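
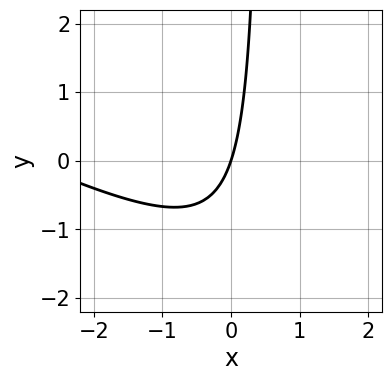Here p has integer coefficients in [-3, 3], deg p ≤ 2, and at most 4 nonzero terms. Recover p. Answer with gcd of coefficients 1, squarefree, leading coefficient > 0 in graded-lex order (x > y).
x^2 + 2*x*y + 3*x - y

1. Degree: no degree-1 curve has this shape, so deg p = 2.
2. Reading off the gridlines: one y-axis crossing is at y = 0; it meets the x-axis at x = 0 (among the integer gridlines).
3. Assembling these constraints gives the stated polynomial.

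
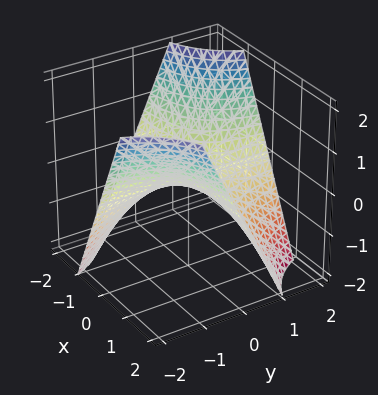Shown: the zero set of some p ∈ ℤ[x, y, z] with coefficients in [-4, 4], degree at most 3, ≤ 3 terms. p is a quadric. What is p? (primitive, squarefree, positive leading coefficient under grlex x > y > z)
x*y + z

(a) The degree is 2 — a saddle surface; a quadric.
(b) Reading off the gridlines: it meets the z-axis at z = 0 (among the integer gridlines); every point of the y-axis in the box is on the surface; every point of the x-axis in the box is on the surface.
(c) Fitting integer coefficients to these (and the overall shape) gives p.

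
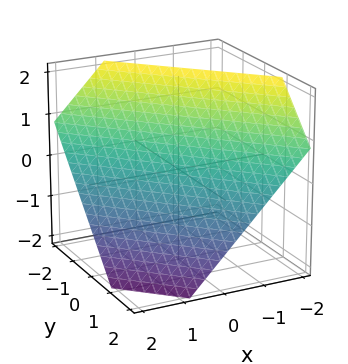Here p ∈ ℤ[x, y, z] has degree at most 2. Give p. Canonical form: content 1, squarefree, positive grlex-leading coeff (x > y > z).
3*x + 3*y + 3*z - 2

First, degree: every cross-section is a straight line — this is a plane, so deg p = 1.
Finally, solving for integer coefficients yields p as stated.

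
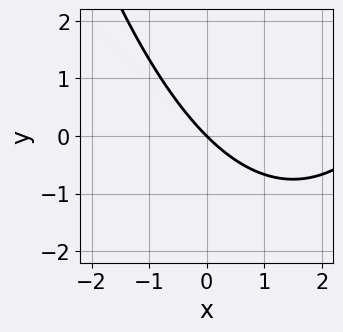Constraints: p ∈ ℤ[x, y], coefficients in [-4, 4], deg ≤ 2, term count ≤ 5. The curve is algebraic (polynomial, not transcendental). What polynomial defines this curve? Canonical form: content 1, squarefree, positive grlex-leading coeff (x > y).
x^2 - 3*x - 3*y

(a) Degree: a generic line meets the curve in up to 2 points, so deg p = 2.
(b) From the axis intercepts and sections: one y-axis crossing is at y = 0; it meets the x-axis at x = 0 (among the integer gridlines).
(c) Fitting integer coefficients to these (and the overall shape) gives p.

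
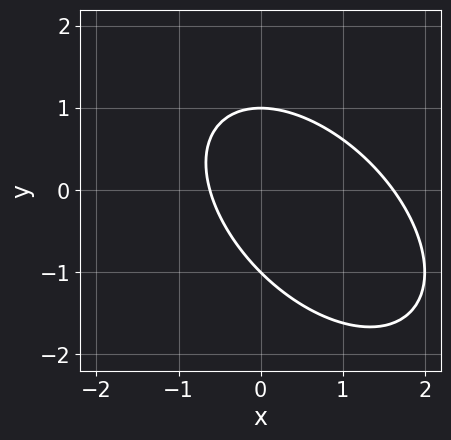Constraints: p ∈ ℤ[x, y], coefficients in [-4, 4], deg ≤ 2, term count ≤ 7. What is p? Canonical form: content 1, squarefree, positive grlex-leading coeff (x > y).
1. The degree is 2 — no degree-1 curve has this shape.
2. From the axis intercepts and sections: the y-axis gridline crossings are at y ∈ {-1, 1}.
3. Fitting integer coefficients to these (and the overall shape) gives p.

x^2 + x*y + y^2 - x - 1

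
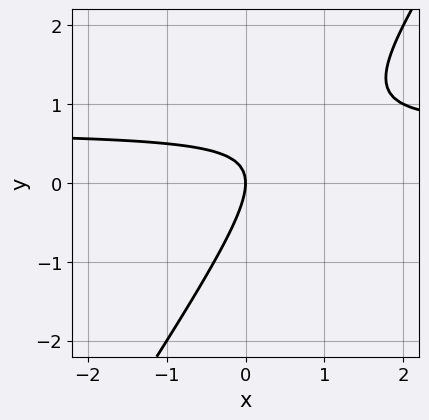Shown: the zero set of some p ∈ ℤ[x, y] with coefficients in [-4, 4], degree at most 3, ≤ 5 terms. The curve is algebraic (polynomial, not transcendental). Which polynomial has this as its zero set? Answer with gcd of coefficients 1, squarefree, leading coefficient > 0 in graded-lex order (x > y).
3*x*y - 2*y^2 - 2*x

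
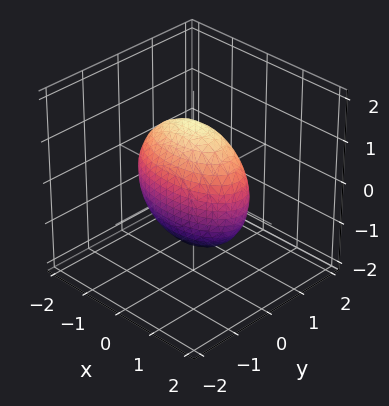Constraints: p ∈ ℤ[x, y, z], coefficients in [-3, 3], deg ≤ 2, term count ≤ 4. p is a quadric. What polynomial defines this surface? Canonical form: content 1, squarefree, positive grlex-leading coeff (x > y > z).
x^2 + 3*y^2 + z^2 - 2

1. deg p = 2.
2. Symmetries: it's symmetric under x → −x, forcing even powers of x; the z ↦ −z reflection is a symmetry, so z appears only in even powers; mirror symmetry y ↦ −y ⇒ only even powers of y.
3. Putting this together gives p.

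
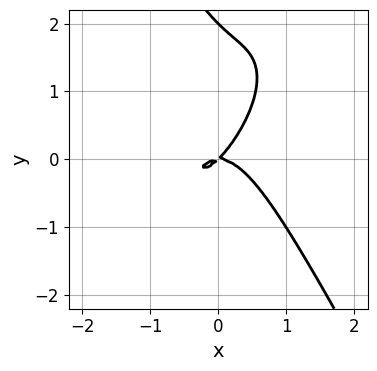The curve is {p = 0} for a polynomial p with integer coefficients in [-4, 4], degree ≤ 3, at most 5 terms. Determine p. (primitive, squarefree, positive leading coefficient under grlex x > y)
Degree: a generic line meets the curve in up to 3 points, so deg p = 3.
Observable constraints: one x-axis crossing is at x = 0; among the integer gridlines, it crosses the y-axis at y ∈ {0, 2}.
Matching integer coefficients to the picture gives p.

3*x^3 - 2*x^2*y + y^3 + 2*x*y - 2*y^2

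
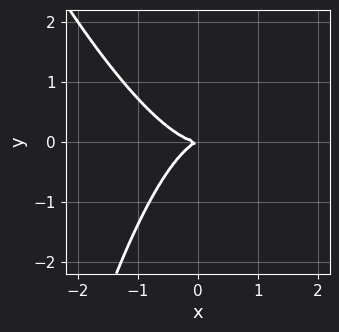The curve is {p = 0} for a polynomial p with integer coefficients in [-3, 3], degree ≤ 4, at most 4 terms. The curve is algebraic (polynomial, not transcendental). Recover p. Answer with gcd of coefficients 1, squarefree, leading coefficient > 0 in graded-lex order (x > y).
3*x^3 + x^2*y - x*y + 3*y^2

(a) deg p = 3. A generic line meets the curve in up to 3 points.
(b) From the visible intercepts: it meets the y-axis at y = 0 (among the integer gridlines); one x-axis crossing is at x = 0.
(c) Assembling these constraints gives the stated polynomial.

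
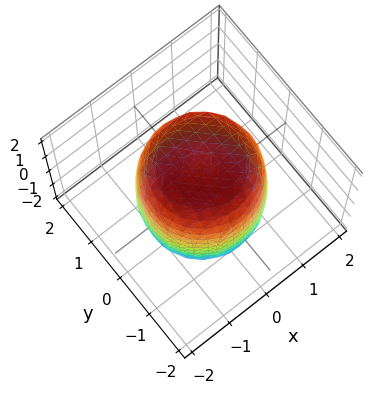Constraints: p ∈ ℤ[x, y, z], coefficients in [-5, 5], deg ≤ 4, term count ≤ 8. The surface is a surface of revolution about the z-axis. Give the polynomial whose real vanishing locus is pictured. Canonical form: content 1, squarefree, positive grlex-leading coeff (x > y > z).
2*x^4 + 4*x^2*y^2 + 2*y^4 - 2*x^2 - 2*y^2 + z^2 - 3

(a) Degree: no degree-3 surface has this shape, so deg p = 4.
(b) Symmetries: rotational symmetry about the z-axis ⇒ p depends on x, y only through x² + y².
(c) Against the integer gridlines: a circular section at z = 1 has radius between 1 and 2.
(d) The integer polynomial consistent with all of this is the stated p.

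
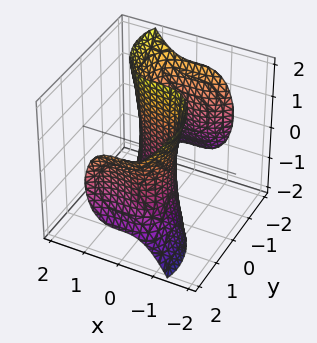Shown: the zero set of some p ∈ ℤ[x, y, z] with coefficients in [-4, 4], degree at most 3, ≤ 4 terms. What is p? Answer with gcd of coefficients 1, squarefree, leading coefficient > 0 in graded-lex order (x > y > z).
First, deg p = 3. A generic line meets the surface in up to 3 points.
Next, from the axis intercepts and sections: it meets the y-axis at y = 0 (among the integer gridlines); the visible z-axis segment lies entirely on the surface.
Finally, together with the visible shape, these determine p as stated.

3*x^3 - y^3 + y*z^2 + 3*y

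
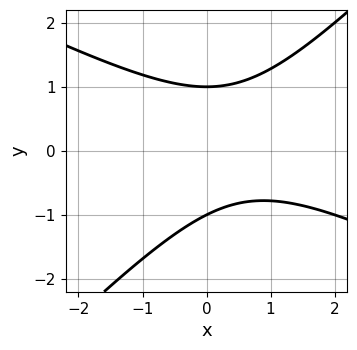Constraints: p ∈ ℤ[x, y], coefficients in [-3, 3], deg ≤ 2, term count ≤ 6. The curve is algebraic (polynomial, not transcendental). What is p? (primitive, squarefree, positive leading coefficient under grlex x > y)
x^2 + x*y - 2*y^2 - x + 2

The degree is 2 — the shape is more complex than any degree-1 curve.
Against the integer gridlines: it misses every integer gridline on the x-axis; the y-axis gridline crossings are at y ∈ {-1, 1}.
Fitting integer coefficients to these (and the overall shape) gives p.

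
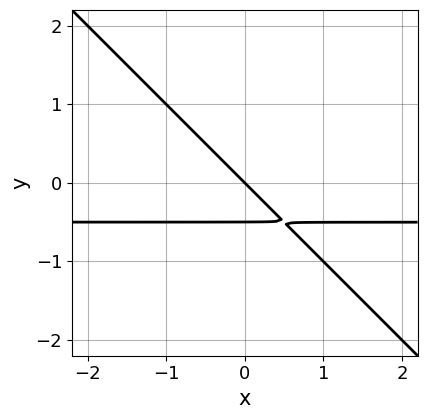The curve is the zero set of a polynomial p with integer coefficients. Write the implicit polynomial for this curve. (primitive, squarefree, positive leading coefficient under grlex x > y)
2*x*y + 2*y^2 + x + y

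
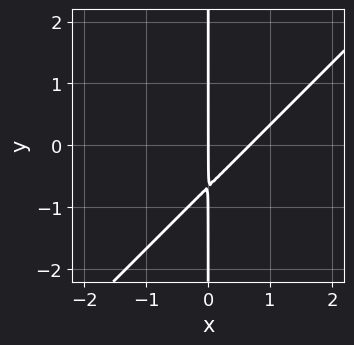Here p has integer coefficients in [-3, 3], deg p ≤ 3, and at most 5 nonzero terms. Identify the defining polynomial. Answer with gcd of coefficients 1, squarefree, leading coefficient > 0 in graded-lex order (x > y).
deg p = 2. A generic line meets the curve in up to 2 points.
Reading off the gridlines: the visible y-axis segment lies entirely on the curve; it crosses the x-axis at the gridline x = 0.
Assembling these constraints gives the stated polynomial.

3*x^2 - 3*x*y - 2*x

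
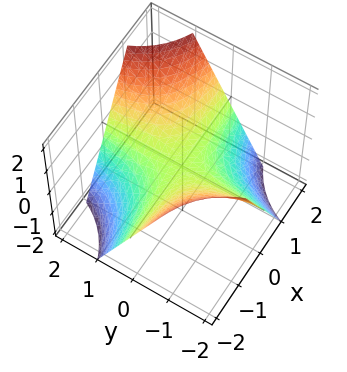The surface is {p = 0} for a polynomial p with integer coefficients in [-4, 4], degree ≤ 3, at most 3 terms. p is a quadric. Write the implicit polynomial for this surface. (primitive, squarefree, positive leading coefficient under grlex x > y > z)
1. The degree is 2 — a saddle surface; a quadric.
2. Observable constraints: one z-axis crossing is at z = 0; the visible y-axis segment lies entirely on the surface; every point of the x-axis in the box is on the surface.
3. Assembling these constraints gives the stated polynomial.

x*y - z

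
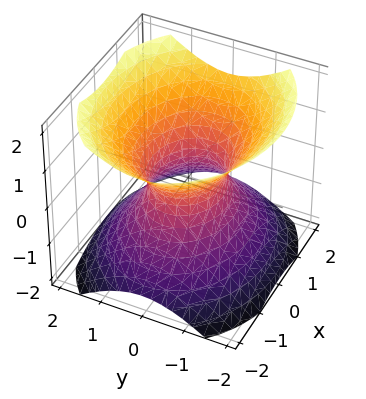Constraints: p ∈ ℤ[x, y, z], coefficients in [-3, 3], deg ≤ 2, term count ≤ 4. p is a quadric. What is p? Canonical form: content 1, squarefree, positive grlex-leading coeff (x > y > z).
First, the degree is 2 — an hourglass — one-sheet hyperboloid; a quadric.
Next, symmetries: the x ↦ −x reflection is a symmetry, so x appears only in even powers; the z ↦ −z reflection is a symmetry, so z appears only in even powers; mirror symmetry y ↦ −y ⇒ only even powers of y.
Then, observable constraints: among the integer gridlines, it crosses the x-axis at x ∈ {-1, 1}; it misses every integer gridline on the z-axis.
Finally, putting this together gives p.

2*x^2 + 3*y^2 - 3*z^2 - 2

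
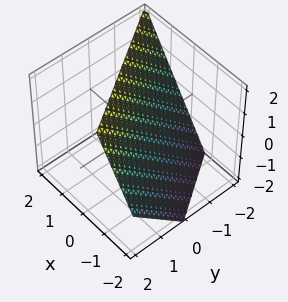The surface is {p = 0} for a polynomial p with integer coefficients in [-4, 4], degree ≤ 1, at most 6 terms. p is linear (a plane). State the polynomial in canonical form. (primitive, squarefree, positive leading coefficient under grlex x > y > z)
3*x + 2*y - 2*z + 2

1. Degree: the surface is flat (a plane), so deg p = 1.
2. Observable constraints: one z-axis crossing is at z = 1; it meets the y-axis at y = -1 (among the integer gridlines).
3. Matching integer coefficients to the picture gives p.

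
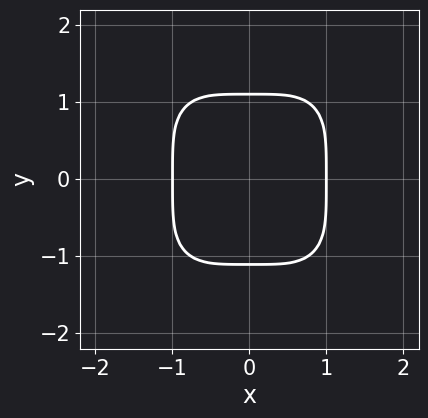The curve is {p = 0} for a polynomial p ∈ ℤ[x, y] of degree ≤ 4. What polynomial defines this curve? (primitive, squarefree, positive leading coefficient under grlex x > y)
(a) Degree: no degree-3 curve has this shape, so deg p = 4.
(b) Symmetries: it's symmetric under x → −x, forcing even powers of x; the y ↦ −y reflection is a symmetry, so y appears only in even powers.
(c) Checking where it meets the axes: the x-axis gridline crossings are at x ∈ {-1, 1}.
(d) Assembling these constraints gives the stated polynomial.

3*x^4 + 2*y^4 - 3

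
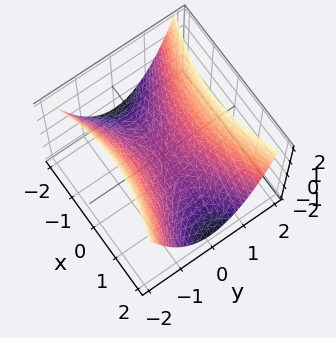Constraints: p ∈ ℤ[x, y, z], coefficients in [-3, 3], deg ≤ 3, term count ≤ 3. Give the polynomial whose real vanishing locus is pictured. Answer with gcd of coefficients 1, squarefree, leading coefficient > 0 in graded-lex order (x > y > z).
x^2 - 3*y^2 + 3*z

1. Degree: a saddle surface; a quadric, so deg p = 2.
2. Symmetries: mirror symmetry y ↦ −y ⇒ only even powers of y; it's symmetric under x → −x, forcing even powers of x.
3. Checking where it meets the axes: it meets the x-axis at x = 0 (among the integer gridlines); it crosses the z-axis at the gridline z = 0; it meets the y-axis at y = 0 (among the integer gridlines).
4. These observations pin down the coefficients.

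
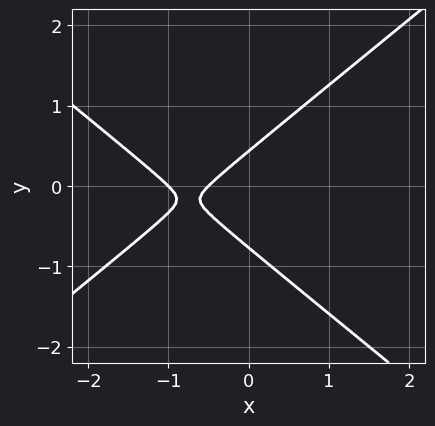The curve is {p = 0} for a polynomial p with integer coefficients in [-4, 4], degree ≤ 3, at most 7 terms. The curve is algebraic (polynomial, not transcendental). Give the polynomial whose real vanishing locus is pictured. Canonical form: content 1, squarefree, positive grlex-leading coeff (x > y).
2*x^2 - 3*y^2 + 3*x - y + 1

(a) The degree is 2 — no degree-1 curve has this shape.
(b) Checking where it meets the axes: it meets the x-axis at x = -1 (among the integer gridlines).
(c) The integer polynomial consistent with all of this is the stated p.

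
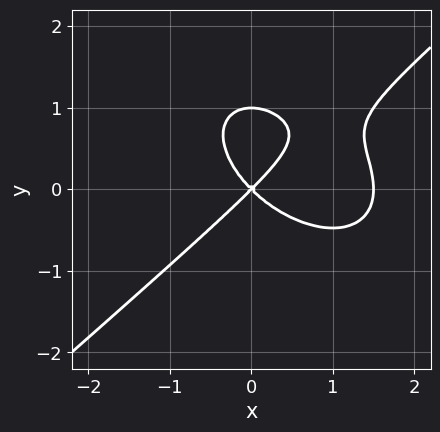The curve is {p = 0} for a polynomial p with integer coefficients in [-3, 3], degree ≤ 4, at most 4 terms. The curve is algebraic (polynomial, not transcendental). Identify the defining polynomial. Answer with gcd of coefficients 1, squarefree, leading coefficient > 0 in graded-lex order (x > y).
2*x^3 - 3*y^3 - 3*x^2 + 3*y^2

First, deg p = 3.
Then, against the integer gridlines: it meets the x-axis at x = 0 (among the integer gridlines); the y-axis gridline crossings are at y ∈ {0, 1}.
Finally, solving for integer coefficients yields p as stated.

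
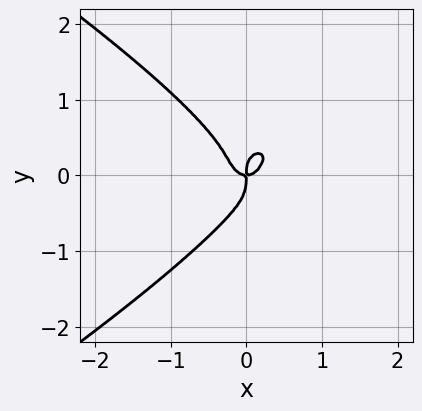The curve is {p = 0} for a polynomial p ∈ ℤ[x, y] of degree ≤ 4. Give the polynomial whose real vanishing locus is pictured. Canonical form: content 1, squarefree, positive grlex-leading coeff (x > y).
x^2*y^2 - 3*y^4 - 3*x^3 - x*y^2 + x*y

(a) Degree: the shape is more complex than any degree-3 curve, so deg p = 4.
(b) Checking where it meets the axes: it meets the x-axis at x = 0 (among the integer gridlines); one y-axis crossing is at y = 0.
(c) Solving for integer coefficients yields p as stated.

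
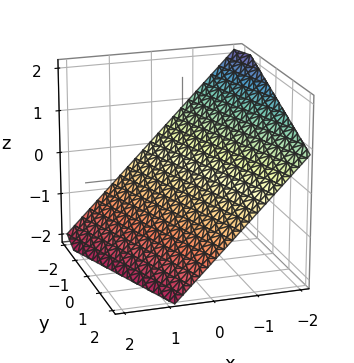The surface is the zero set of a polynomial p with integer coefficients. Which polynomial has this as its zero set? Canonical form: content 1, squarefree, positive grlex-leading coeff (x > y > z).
3*x + y + 3*z + 2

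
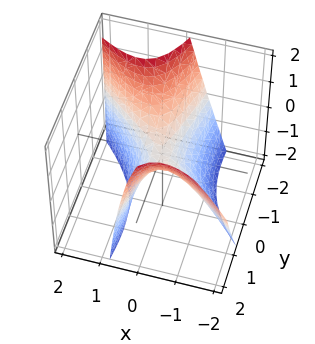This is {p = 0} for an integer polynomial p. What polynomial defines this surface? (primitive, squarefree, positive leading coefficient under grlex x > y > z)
(a) deg p = 2.
(b) Reading off the gridlines: it meets the x-axis at x = 0 (among the integer gridlines); it crosses the z-axis at the gridline z = 0; it meets the y-axis at y = 0 (among the integer gridlines).
(c) Matching integer coefficients to the picture gives p.

3*x^2 + 3*x*y - x*z - y^2 + 2*z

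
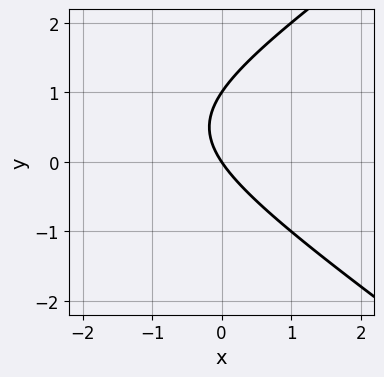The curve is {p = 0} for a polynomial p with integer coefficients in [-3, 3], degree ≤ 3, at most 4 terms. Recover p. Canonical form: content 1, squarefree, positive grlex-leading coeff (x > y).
x^2 - 2*y^2 + 3*x + 2*y

(a) deg p = 2. A generic line meets the curve in up to 2 points.
(b) From the axis intercepts and sections: one x-axis crossing is at x = 0; the y-axis gridline crossings are at y ∈ {0, 1}.
(c) Fitting integer coefficients to these (and the overall shape) gives p.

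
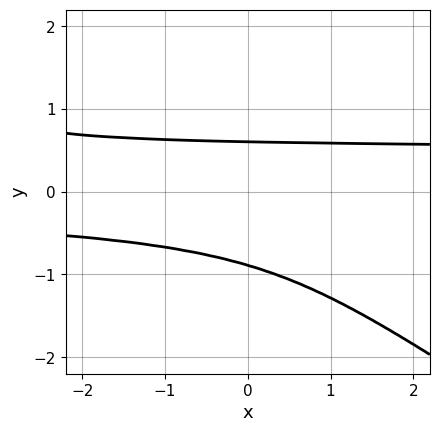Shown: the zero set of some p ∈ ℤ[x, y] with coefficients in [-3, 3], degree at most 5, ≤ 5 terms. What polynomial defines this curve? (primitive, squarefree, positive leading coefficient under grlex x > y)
2*x*y^3 + 3*y^4 - x*y^2 + y - 1

1. The degree is 4 — a generic line meets the curve in up to 4 points.
2. Observable constraints: it misses every integer gridline on the x-axis.
3. Solving for integer coefficients yields p as stated.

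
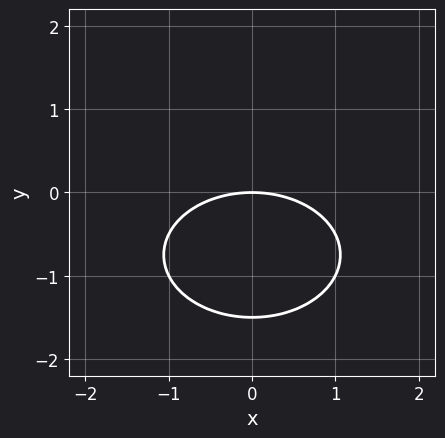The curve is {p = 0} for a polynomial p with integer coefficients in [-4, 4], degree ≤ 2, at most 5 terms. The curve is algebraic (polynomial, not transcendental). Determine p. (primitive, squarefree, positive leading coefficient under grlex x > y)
1. deg p = 2.
2. Symmetries: the x ↦ −x reflection is a symmetry, so x appears only in even powers.
3. Against the integer gridlines: it meets the y-axis at y = 0 (among the integer gridlines); it meets the x-axis at x = 0 (among the integer gridlines).
4. Together with the visible shape, these determine p as stated.

x^2 + 2*y^2 + 3*y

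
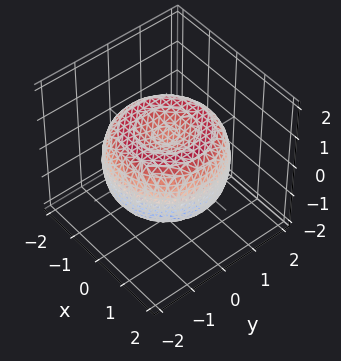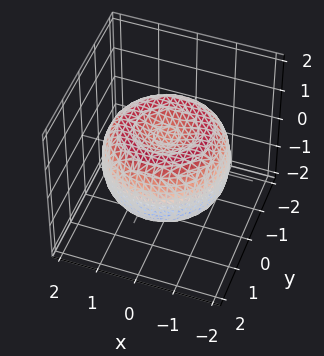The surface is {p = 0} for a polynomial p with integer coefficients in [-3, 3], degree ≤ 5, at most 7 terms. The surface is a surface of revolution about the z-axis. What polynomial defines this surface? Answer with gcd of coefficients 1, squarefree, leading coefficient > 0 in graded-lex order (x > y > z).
(a) The degree is 4 — the shape is more complex than any degree-3 surface.
(b) Symmetry: every cross-section ⟂ z is a circle, so x, y appear only via x² + y².
(c) Reading off the gridlines: a circular section at z = 0 has radius between 1 and 2.
(d) Fitting integer coefficients to these (and the overall shape) gives p.

x^4 + 2*x^2*y^2 + y^4 - 2*x^2 - 2*y^2 + 2*z^2 - 1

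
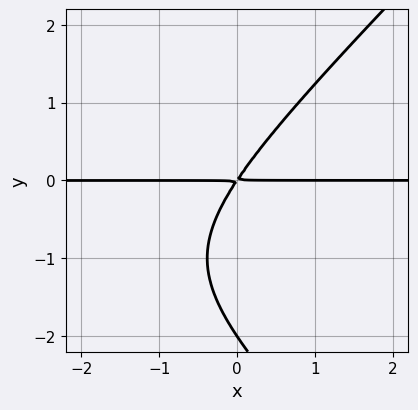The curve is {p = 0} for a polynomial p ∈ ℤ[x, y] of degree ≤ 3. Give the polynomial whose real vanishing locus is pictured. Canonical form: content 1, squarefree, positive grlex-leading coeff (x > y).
First, the degree is 3 — no degree-2 curve has this shape.
Then, against the integer gridlines: every point of the x-axis in the box is on the curve; it meets the y-axis at y = -2 (among the integer gridlines).
Finally, solving for integer coefficients yields p as stated.

x^2*y - y^3 + 3*x*y - 2*y^2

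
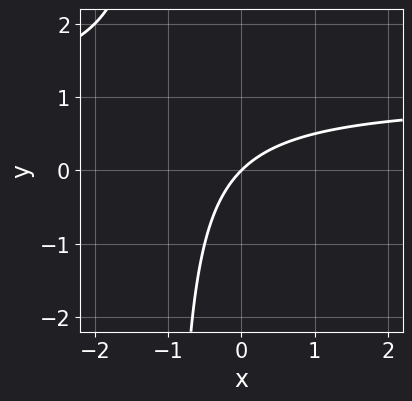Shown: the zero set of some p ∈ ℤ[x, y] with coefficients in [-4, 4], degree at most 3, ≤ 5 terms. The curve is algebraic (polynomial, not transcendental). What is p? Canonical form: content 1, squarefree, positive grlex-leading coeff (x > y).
x*y - x + y

(a) Degree: the shape is more complex than any degree-1 curve, so deg p = 2.
(b) From the visible intercepts: one y-axis crossing is at y = 0; it meets the x-axis at x = 0 (among the integer gridlines).
(c) The integer polynomial consistent with all of this is the stated p.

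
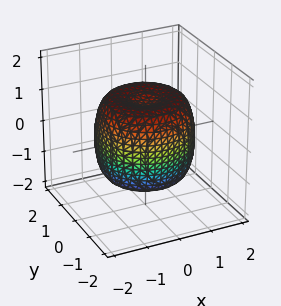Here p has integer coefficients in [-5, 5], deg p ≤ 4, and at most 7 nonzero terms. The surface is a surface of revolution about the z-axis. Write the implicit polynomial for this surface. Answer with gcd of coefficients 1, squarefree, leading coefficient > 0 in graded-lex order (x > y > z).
2*x^4 + 4*x^2*y^2 + 2*y^4 - 3*x^2 - 3*y^2 + 2*z^2 - 2

(a) Degree: a generic line meets the surface in up to 4 points, so deg p = 4.
(b) By symmetry, every cross-section ⟂ z is a circle, so x, y appear only via x² + y².
(c) Observable constraints: a circular section at z = 0 has radius between 1 and 2; the z-axis gridline crossings are at z ∈ {-1, 1}.
(d) Matching integer coefficients to the picture gives p.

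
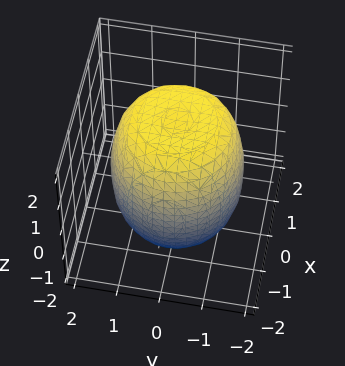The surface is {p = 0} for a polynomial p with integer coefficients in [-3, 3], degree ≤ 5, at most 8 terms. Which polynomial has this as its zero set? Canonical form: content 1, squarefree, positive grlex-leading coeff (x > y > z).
(a) Degree: no degree-3 surface has this shape, so deg p = 4.
(b) Symmetries: rotational symmetry about the z-axis ⇒ p depends on x, y only through x² + y².
(c) Reading off the gridlines: a circular section at z = -1 has radius between 1 and 2.
(d) Matching integer coefficients to the picture gives p.

x^4 + 2*x^2*y^2 + y^4 - x^2 - y^2 + z^2 - 3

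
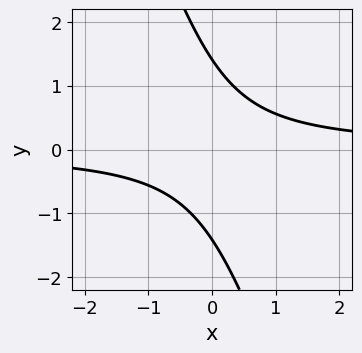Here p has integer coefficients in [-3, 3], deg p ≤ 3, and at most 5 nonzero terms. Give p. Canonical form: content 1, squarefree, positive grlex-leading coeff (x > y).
3*x*y + y^2 - 2

deg p = 2. The shape is more complex than any degree-1 curve.
Reading off the gridlines: no x-intercept at any integer in the box.
Solving for integer coefficients yields p as stated.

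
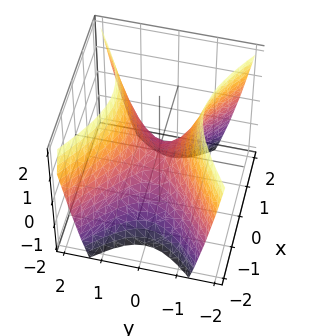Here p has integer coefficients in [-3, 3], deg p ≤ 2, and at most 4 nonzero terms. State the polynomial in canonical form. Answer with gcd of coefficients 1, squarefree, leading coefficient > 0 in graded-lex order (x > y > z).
2*x^2 - 3*y^2 + 2*z

First, degree: a hyperbolic paraboloid; a quadric, so deg p = 2.
Next, symmetries: mirror symmetry x ↦ −x ⇒ only even powers of x; it's symmetric under y → −y, forcing even powers of y.
Next, checking where it meets the axes: it meets the x-axis at x = 0 (among the integer gridlines); it crosses the z-axis at the gridline z = 0; it meets the y-axis at y = 0 (among the integer gridlines).
Finally, assembling these constraints gives the stated polynomial.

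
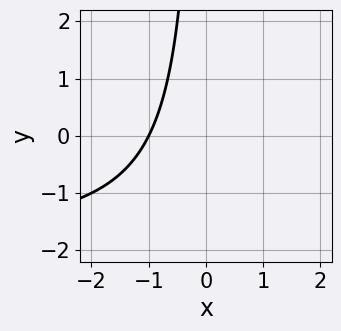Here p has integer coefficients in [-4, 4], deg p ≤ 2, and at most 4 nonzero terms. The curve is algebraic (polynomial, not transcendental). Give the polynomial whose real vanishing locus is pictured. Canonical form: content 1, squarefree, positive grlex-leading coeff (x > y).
First, the degree is 2 — a generic line meets the curve in up to 2 points.
Then, observable constraints: no y-intercept at any integer in the box; one x-axis crossing is at x = -1.
Finally, together with the visible shape, these determine p as stated.

x*y + 2*x + 2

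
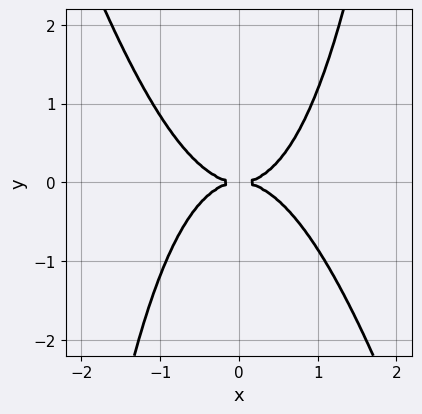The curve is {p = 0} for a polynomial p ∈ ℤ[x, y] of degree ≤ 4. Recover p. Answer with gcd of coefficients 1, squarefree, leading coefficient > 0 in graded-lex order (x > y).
First, the degree is 4 — no degree-3 curve has this shape.
Then, from the axis intercepts and sections: it crosses the y-axis at the gridline y = 0; it meets the x-axis at x = 0 (among the integer gridlines).
Finally, the integer polynomial consistent with all of this is the stated p.

3*x^4 + x^3*y - 3*y^2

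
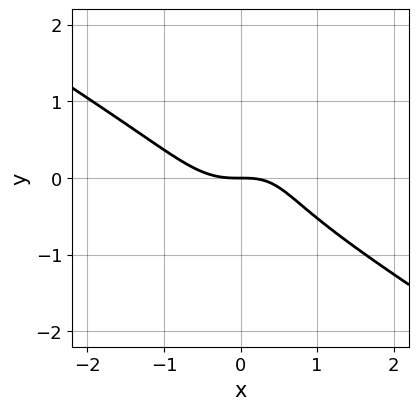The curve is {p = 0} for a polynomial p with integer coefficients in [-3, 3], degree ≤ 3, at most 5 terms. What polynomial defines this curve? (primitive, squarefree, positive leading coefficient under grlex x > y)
First, degree: a generic line meets the curve in up to 3 points, so deg p = 3.
Then, from the axis intercepts and sections: it crosses the x-axis at the gridline x = 0; it crosses the y-axis at the gridline y = 0.
Finally, together with the visible shape, these determine p as stated.

2*x^3 + 2*x^2*y + 3*y^3 - x*y + 2*y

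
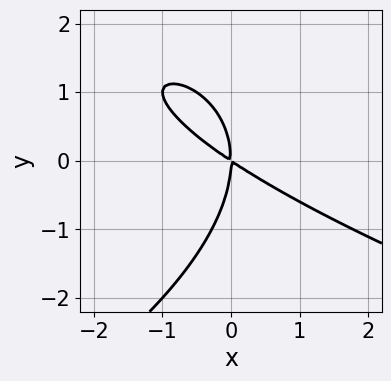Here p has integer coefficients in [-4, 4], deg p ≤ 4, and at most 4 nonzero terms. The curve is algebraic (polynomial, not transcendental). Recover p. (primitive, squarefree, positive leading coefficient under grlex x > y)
y^3 + 2*x^2 + 3*x*y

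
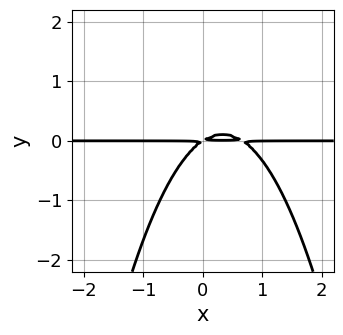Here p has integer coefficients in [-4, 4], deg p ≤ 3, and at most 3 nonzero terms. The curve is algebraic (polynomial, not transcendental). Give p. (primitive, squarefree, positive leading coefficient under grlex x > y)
3*x^2*y - 2*x*y + 3*y^2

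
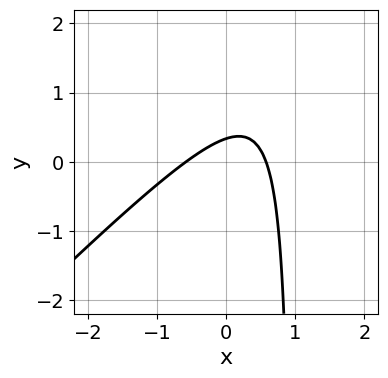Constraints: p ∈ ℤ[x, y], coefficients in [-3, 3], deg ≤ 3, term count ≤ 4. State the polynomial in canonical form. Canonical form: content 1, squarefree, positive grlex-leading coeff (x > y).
First, the degree is 2 — no degree-1 curve has this shape.
Finally, the integer polynomial consistent with all of this is the stated p.

3*x^2 - 3*x*y + 3*y - 1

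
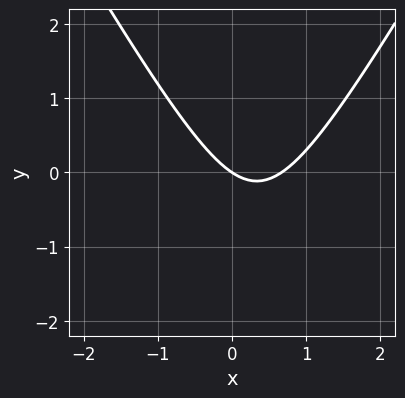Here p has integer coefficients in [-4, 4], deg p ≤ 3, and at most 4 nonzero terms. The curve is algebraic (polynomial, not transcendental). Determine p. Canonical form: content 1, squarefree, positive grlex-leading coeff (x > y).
3*x^2 - y^2 - 2*x - 3*y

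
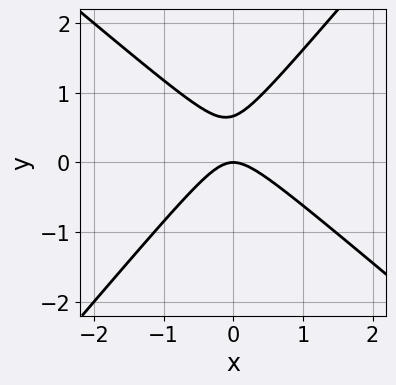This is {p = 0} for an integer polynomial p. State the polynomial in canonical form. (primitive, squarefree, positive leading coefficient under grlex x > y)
3*x^2 + x*y - 3*y^2 + 2*y

(a) deg p = 2. A generic line meets the curve in up to 2 points.
(b) Reading off the gridlines: it meets the x-axis at x = 0 (among the integer gridlines); it meets the y-axis at y = 0 (among the integer gridlines).
(c) Putting this together gives p.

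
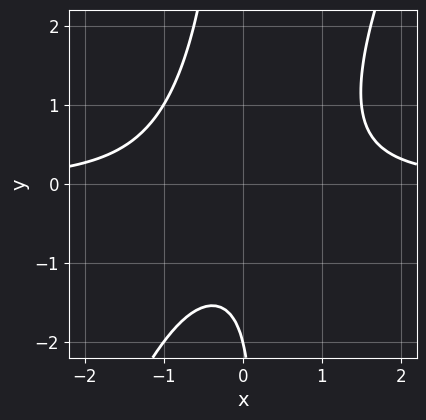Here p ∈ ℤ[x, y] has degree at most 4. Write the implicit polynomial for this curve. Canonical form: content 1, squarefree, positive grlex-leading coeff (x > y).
deg p = 3. A generic line meets the curve in up to 3 points.
Observable constraints: it crosses the y-axis at the gridline y = -2; the curve avoids every integer x-axis point in the box.
Putting this together gives p.

2*x^2*y - x*y^2 - y - 2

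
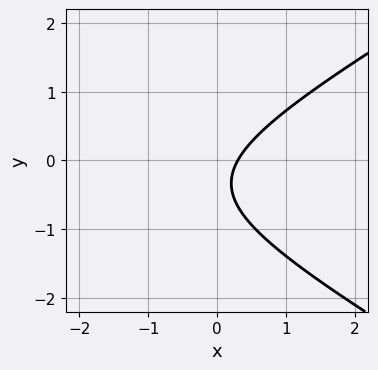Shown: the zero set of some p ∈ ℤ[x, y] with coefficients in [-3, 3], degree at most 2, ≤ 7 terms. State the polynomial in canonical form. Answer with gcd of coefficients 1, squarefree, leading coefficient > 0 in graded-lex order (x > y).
x^2 - 3*y^2 + 3*x - 2*y - 1

1. Degree: no degree-1 curve has this shape, so deg p = 2.
2. Checking where it meets the axes: no y-intercept at any integer in the box.
3. Together with the visible shape, these determine p as stated.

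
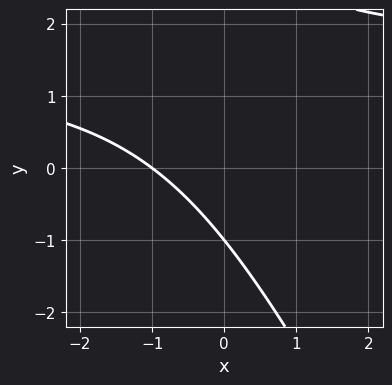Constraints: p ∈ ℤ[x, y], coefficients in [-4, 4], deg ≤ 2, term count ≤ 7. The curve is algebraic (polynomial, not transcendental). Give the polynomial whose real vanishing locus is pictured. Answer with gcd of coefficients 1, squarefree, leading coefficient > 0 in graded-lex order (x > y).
(a) Degree: the shape is more complex than any degree-1 curve, so deg p = 2.
(b) From the axis intercepts and sections: one y-axis crossing is at y = -1; it crosses the x-axis at the gridline x = -1.
(c) These observations pin down the coefficients.

2*x*y + y^2 - 3*x - 2*y - 3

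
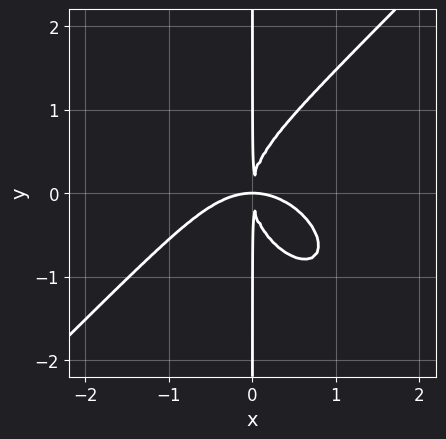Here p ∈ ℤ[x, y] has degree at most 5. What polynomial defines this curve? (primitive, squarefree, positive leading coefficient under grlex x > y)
2*x^4 - 2*x*y^3 + 3*x^2*y

First, deg p = 4. No degree-3 curve has this shape.
Next, reading off the gridlines: every point of the y-axis in the box is on the curve.
Finally, putting this together gives p.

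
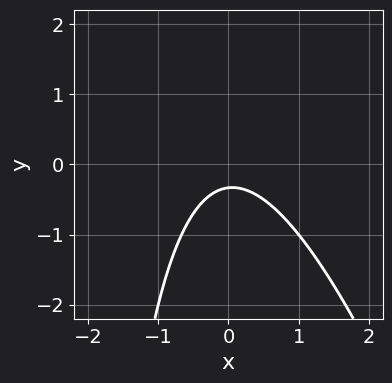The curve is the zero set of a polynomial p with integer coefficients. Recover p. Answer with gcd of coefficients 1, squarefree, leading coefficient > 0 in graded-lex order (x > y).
1. deg p = 2. A generic line meets the curve in up to 2 points.
2. Reading off the gridlines: the curve avoids every integer x-axis point in the box.
3. Solving for integer coefficients yields p as stated.

3*x^2 + x*y + 3*y + 1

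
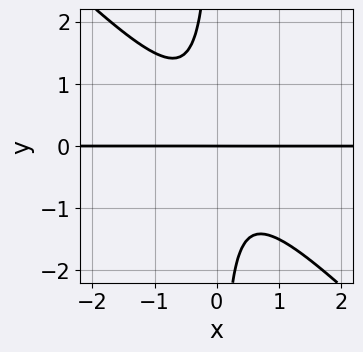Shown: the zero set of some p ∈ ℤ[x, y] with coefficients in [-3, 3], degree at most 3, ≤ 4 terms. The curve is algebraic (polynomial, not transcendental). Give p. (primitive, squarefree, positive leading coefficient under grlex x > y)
deg p = 3.
From the axis intercepts and sections: it crosses the y-axis at the gridline y = 0; every point of the x-axis in the box is on the curve.
Putting this together gives p.

2*x^2*y + 2*x*y^2 + y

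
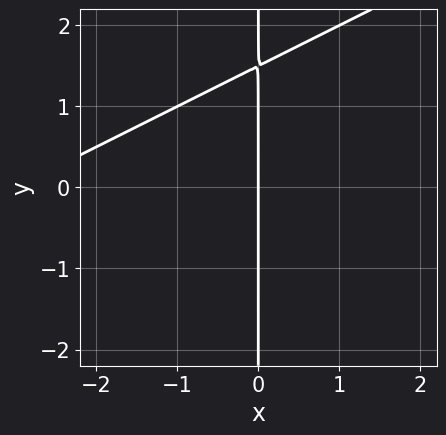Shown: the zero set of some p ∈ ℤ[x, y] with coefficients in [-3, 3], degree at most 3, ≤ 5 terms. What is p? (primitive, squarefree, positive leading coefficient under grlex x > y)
x^2 - 2*x*y + 3*x

The degree is 2 — no degree-1 curve has this shape.
Observable constraints: every point of the y-axis in the box is on the curve; it meets the x-axis at x = 0 (among the integer gridlines).
These observations pin down the coefficients.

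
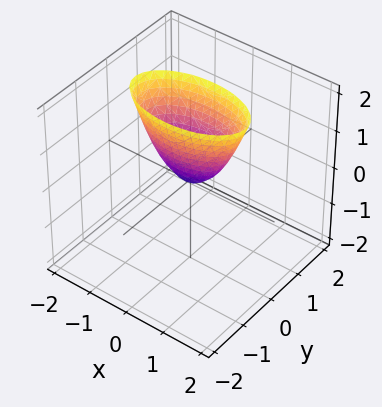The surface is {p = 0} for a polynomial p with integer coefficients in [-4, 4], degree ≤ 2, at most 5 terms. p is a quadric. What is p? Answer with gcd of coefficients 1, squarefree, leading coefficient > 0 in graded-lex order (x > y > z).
x^2 + 3*y^2 - z

deg p = 2. A paraboloid; a quadric.
Symmetries: the y ↦ −y reflection is a symmetry, so y appears only in even powers; mirror symmetry x ↦ −x ⇒ only even powers of x.
Observable constraints: it meets the y-axis at y = 0 (among the integer gridlines); it crosses the x-axis at the gridline x = 0; it meets the z-axis at z = 0 (among the integer gridlines).
Solving for integer coefficients yields p as stated.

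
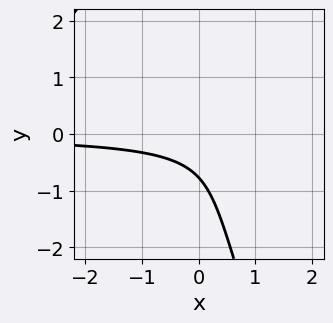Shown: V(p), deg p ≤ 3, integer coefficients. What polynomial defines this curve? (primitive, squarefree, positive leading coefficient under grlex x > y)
3*x*y^2 + y^3 - 3*x*y + 2*y + 2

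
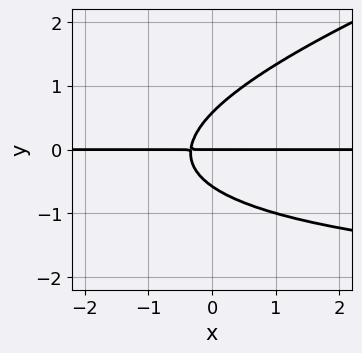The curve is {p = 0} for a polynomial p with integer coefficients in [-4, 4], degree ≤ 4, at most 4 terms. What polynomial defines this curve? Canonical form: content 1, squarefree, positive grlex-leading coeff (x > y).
x*y^2 - 3*y^3 + 3*x*y + y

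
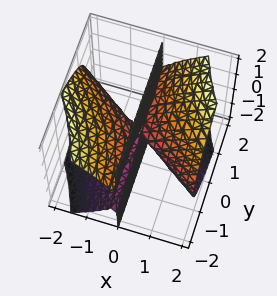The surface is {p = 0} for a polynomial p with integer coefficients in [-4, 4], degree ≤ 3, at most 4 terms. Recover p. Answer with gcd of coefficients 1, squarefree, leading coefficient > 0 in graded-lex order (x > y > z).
2*x^3 + 3*x^2*y - 3*x*z^2

The degree is 3 — a generic line meets the surface in up to 3 points.
From the visible intercepts: it crosses the x-axis at the gridline x = 0; every point of the z-axis in the box is on the surface; the visible y-axis segment lies entirely on the surface.
Solving for integer coefficients yields p as stated.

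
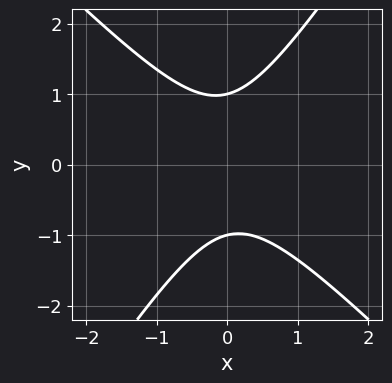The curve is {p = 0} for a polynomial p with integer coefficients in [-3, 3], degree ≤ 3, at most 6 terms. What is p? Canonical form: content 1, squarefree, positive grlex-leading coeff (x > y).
First, deg p = 2. No degree-1 curve has this shape.
Then, observable constraints: it misses every integer gridline on the x-axis; the y-axis gridline crossings are at y ∈ {-1, 1}.
Finally, the integer polynomial consistent with all of this is the stated p.

3*x^2 + x*y - 2*y^2 + 2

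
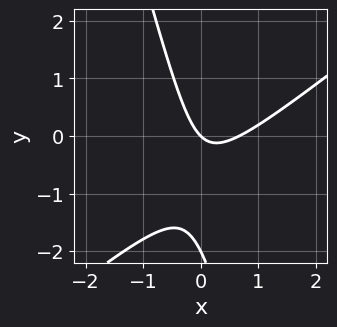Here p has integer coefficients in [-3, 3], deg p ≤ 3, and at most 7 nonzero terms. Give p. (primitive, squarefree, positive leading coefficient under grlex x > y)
3*x^2 - 3*x*y - y^2 - 2*x - 2*y

First, the degree is 2 — a generic line meets the curve in up to 2 points.
Then, reading off the gridlines: it meets the x-axis at x = 0 (among the integer gridlines); the y-axis gridline crossings are at y ∈ {-2, 0}.
Finally, assembling these constraints gives the stated polynomial.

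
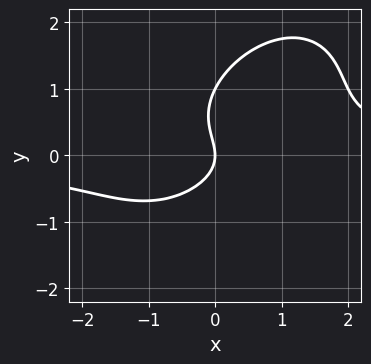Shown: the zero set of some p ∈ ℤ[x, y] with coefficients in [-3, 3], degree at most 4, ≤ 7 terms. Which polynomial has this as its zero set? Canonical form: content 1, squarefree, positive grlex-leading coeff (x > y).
x^2*y - x*y^2 + y^3 - y^2 - x

First, deg p = 3. A generic line meets the curve in up to 3 points.
Next, checking where it meets the axes: the y-axis gridline crossings are at y ∈ {0, 1}; one x-axis crossing is at x = 0.
Finally, these observations pin down the coefficients.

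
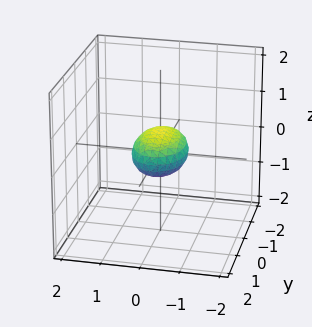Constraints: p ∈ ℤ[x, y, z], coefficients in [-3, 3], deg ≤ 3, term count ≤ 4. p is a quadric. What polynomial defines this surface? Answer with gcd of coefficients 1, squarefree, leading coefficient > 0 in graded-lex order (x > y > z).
1. Degree: bounded and convex; a quadric, so deg p = 2.
2. Symmetries: it's symmetric under z → −z, forcing even powers of z; mirror symmetry x ↦ −x ⇒ only even powers of x; the y ↦ −y reflection is a symmetry, so y appears only in even powers.
3. Checking where it meets the axes: the y-axis gridline crossings are at y ∈ {-1, 1}.
4. Matching integer coefficients to the picture gives p.

2*x^2 + y^2 + 3*z^2 - 1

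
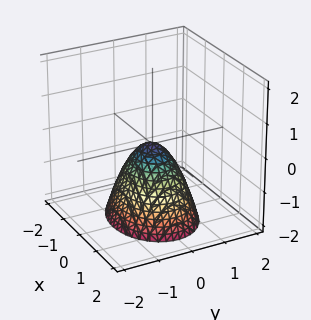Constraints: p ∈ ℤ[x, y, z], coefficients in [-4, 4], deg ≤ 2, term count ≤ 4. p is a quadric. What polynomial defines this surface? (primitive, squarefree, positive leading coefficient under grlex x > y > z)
First, the degree is 2 — a paraboloid; a quadric.
Then, symmetries: it's symmetric under y → −y, forcing even powers of y; mirror symmetry x ↦ −x ⇒ only even powers of x.
Next, against the integer gridlines: one z-axis crossing is at z = 0; it meets the y-axis at y = 0 (among the integer gridlines).
Finally, fitting integer coefficients to these (and the overall shape) gives p.

2*x^2 + 3*y^2 + 2*z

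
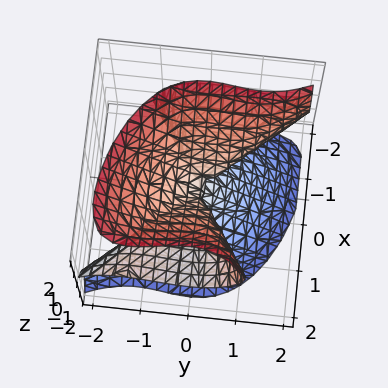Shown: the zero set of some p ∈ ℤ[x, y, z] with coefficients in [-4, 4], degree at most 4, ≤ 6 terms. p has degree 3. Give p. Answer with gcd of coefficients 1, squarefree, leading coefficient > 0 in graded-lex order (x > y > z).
1. deg p = 3. A generic line meets the surface in up to 3 points.
2. From the axis intercepts and sections: every point of the x-axis in the box is on the surface; it meets the y-axis at y = 0 (among the integer gridlines); it meets the z-axis at z = 0 (among the integer gridlines).
3. These observations pin down the coefficients.

3*x^2*z - 3*x*y^2 - 3*y^3 - 2*z^3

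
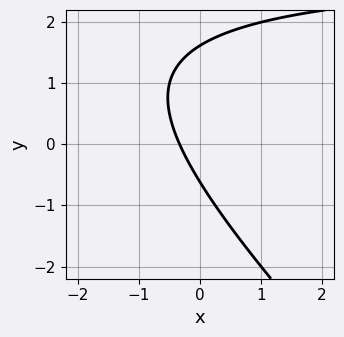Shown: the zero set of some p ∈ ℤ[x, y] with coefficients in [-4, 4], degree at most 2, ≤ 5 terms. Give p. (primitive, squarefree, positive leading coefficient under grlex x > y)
Degree: a generic line meets the curve in up to 2 points, so deg p = 2.
Putting this together gives p.

x*y + y^2 - 3*x - y - 1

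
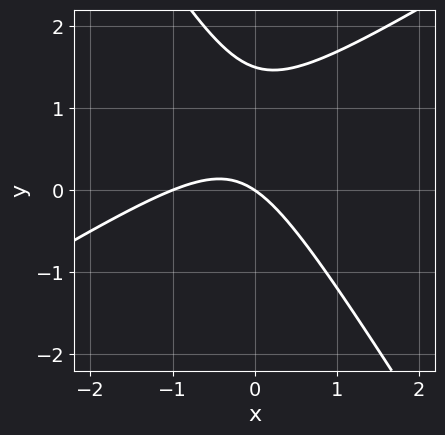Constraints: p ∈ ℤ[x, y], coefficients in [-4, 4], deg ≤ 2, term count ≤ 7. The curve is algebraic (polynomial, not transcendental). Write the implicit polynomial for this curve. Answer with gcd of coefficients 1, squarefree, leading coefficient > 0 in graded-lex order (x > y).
2*x^2 - 2*x*y - 2*y^2 + 2*x + 3*y

1. Degree: a generic line meets the curve in up to 2 points, so deg p = 2.
2. Against the integer gridlines: one y-axis crossing is at y = 0; among the integer gridlines, it crosses the x-axis at x ∈ {-1, 0}.
3. Matching integer coefficients to the picture gives p.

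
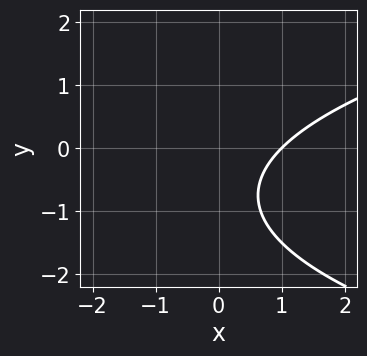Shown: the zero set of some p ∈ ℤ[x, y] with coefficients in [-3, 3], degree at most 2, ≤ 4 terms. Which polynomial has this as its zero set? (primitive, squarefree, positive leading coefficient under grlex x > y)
(a) deg p = 2. A generic line meets the curve in up to 2 points.
(b) Against the integer gridlines: it misses every integer gridline on the y-axis; one x-axis crossing is at x = 1.
(c) Putting this together gives p.

2*y^2 - 3*x + 3*y + 3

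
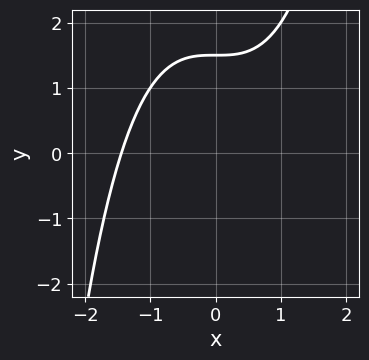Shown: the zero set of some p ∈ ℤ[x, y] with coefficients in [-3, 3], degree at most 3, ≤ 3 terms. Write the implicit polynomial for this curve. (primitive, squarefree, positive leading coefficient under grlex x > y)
x^3 - 2*y + 3

The degree is 3 — the shape is more complex than any degree-2 curve.
Matching integer coefficients to the picture gives p.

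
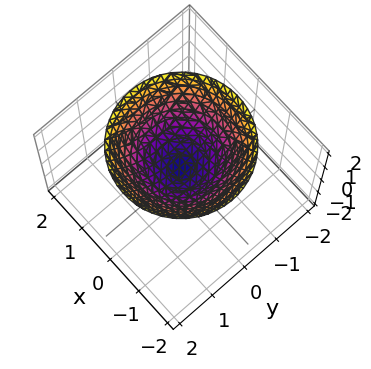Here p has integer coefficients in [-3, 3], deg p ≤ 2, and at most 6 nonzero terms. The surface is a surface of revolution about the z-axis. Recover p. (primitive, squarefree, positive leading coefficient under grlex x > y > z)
First, deg p = 2.
Next, by symmetry, every cross-section ⟂ z is a circle, so x, y appear only via x² + y².
Then, from the axis intercepts and sections: it misses every integer gridline on the y-axis; a circular section at z = 1 has radius exactly 1; no x-intercept at any integer in the box.
Finally, matching integer coefficients to the picture gives p.

2*x^2 + 2*y^2 - 3*z + 1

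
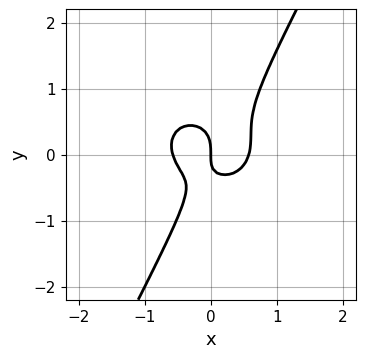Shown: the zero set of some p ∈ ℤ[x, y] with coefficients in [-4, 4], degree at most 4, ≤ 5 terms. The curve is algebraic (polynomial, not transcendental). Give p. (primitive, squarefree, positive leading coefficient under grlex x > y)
3*x^3 + 3*x*y^2 - 2*y^3 - x*y - x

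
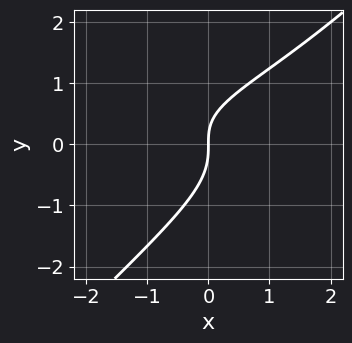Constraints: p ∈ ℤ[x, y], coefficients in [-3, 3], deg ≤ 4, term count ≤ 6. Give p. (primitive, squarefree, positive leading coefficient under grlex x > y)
2*x*y^2 - 2*y^3 - x*y + 2*x

deg p = 3. No degree-2 curve has this shape.
Checking where it meets the axes: it meets the x-axis at x = 0 (among the integer gridlines); it crosses the y-axis at the gridline y = 0.
Assembling these constraints gives the stated polynomial.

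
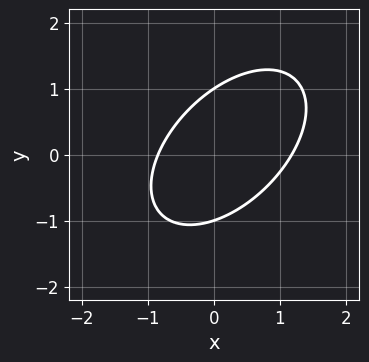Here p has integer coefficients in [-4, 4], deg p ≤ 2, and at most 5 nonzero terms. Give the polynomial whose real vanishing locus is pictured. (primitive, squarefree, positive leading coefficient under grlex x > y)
(a) The degree is 2 — a generic line meets the curve in up to 2 points.
(b) Observable constraints: among the integer gridlines, it crosses the y-axis at y ∈ {-1, 1}.
(c) The integer polynomial consistent with all of this is the stated p.

3*x^2 - 3*x*y + 3*y^2 - x - 3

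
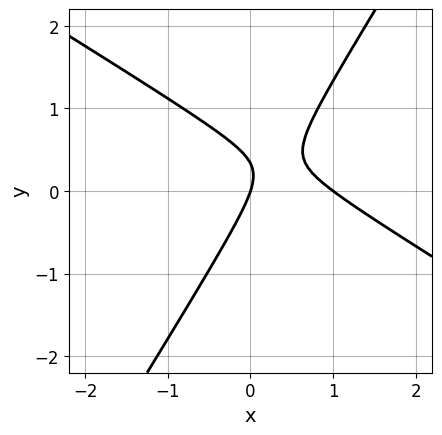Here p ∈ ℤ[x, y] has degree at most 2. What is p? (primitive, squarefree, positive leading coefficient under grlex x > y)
deg p = 2. No degree-1 curve has this shape.
From the axis intercepts and sections: among the integer gridlines, it crosses the x-axis at x ∈ {0, 1}; it meets the y-axis at y = 0 (among the integer gridlines).
Together with the visible shape, these determine p as stated.

3*x^2 + 3*x*y - 3*y^2 - 3*x + y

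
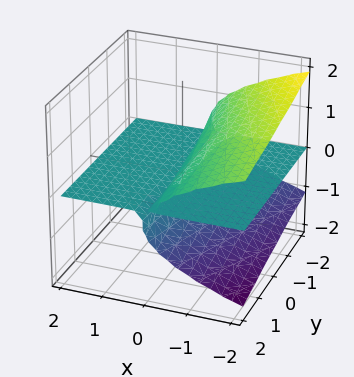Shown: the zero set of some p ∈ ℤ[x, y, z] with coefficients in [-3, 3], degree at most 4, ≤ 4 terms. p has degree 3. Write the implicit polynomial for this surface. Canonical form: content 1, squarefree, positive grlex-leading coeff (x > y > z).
First, the degree is 3 — no degree-2 surface has this shape.
Then, from the visible intercepts: every point of the x-axis in the box is on the surface; the visible y-axis segment lies entirely on the surface; it crosses the z-axis at the gridline z = 0.
Finally, together with the visible shape, these determine p as stated.

y*z^2 + 3*z^3 + 3*x*z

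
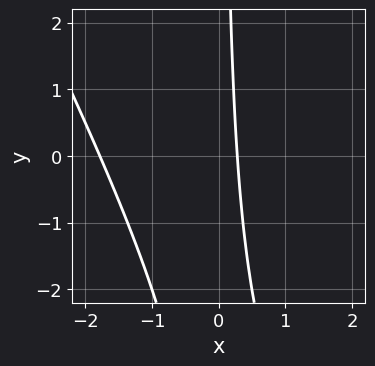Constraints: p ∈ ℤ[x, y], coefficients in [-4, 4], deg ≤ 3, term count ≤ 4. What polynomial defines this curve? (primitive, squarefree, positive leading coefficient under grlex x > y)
2*x^2 + x*y + 3*x - 1

deg p = 2. A generic line meets the curve in up to 2 points.
Reading off the gridlines: it misses every integer gridline on the y-axis.
These observations pin down the coefficients.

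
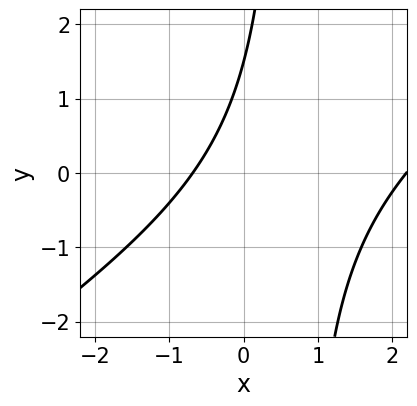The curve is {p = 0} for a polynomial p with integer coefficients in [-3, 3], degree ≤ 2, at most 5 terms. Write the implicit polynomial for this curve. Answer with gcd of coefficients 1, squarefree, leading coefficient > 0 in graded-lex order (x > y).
First, deg p = 2. The shape is more complex than any degree-1 curve.
Finally, matching integer coefficients to the picture gives p.

2*x^2 - 3*x*y - 3*x + 2*y - 3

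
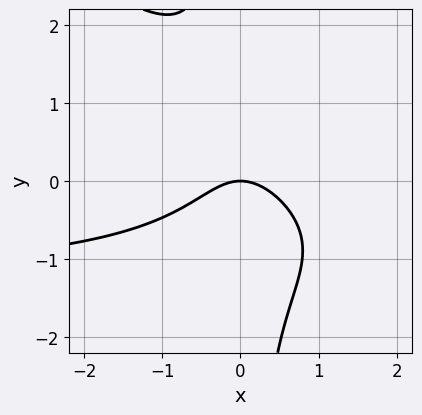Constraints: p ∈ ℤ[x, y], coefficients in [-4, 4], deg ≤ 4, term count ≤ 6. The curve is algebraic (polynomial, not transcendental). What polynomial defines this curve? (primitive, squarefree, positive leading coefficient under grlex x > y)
deg p = 3. The shape is more complex than any degree-2 curve.
From the visible intercepts: it meets the x-axis at x = 0 (among the integer gridlines); it crosses the y-axis at the gridline y = 0.
Solving for integer coefficients yields p as stated.

2*x^2*y + 3*x*y^2 + 3*x^2 + 3*y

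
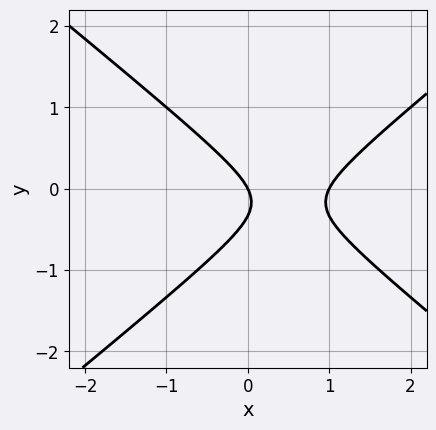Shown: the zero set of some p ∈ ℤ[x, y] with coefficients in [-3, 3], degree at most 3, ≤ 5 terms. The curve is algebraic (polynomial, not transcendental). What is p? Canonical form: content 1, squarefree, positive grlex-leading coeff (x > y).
2*x^2 - 3*y^2 - 2*x - y

1. Degree: a generic line meets the curve in up to 2 points, so deg p = 2.
2. From the visible intercepts: it meets the y-axis at y = 0 (among the integer gridlines); among the integer gridlines, it crosses the x-axis at x ∈ {0, 1}.
3. Fitting integer coefficients to these (and the overall shape) gives p.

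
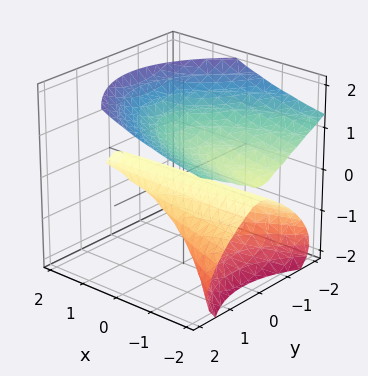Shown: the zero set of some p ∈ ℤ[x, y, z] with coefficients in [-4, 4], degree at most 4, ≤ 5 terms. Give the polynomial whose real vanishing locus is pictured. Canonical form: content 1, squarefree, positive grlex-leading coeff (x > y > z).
x*z^2 - z^3 + y^2 + z

There are 2 components.
Degree: no degree-2 surface has this shape, so deg p = 3.
Checking where it meets the axes: it meets the y-axis at y = 0 (among the integer gridlines); the z-axis gridline crossings are at z ∈ {-1, 0, 1}.
Assembling these constraints gives the stated polynomial.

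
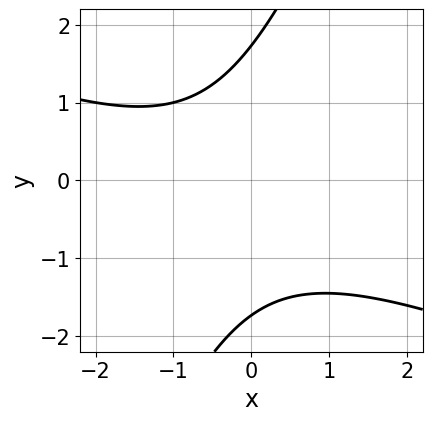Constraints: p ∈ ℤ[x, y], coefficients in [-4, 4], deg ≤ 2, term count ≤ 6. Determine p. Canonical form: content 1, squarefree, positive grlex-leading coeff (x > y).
x^2 + 2*x*y - y^2 + x + 3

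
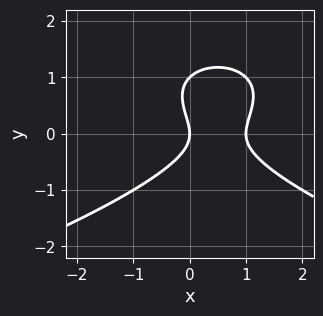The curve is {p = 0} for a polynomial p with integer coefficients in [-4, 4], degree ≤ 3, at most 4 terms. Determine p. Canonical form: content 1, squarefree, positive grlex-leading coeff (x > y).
y^3 + x^2 - y^2 - x

1. deg p = 3. The shape is more complex than any degree-2 curve.
2. From the visible intercepts: the y-axis gridline crossings are at y ∈ {0, 1}; among the integer gridlines, it crosses the x-axis at x ∈ {0, 1}.
3. Putting this together gives p.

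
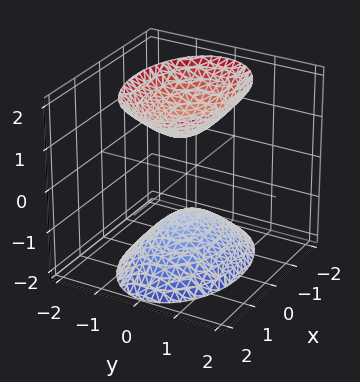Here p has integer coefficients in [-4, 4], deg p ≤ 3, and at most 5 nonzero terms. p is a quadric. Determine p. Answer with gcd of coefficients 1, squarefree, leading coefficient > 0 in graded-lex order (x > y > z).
x^2 + 2*y^2 - z^2 + 1

I count 2 distinct pieces.
The degree is 2 — two sheets facing apart; a quadric.
Symmetries: the z ↦ −z reflection is a symmetry, so z appears only in even powers; mirror symmetry y ↦ −y ⇒ only even powers of y; it's symmetric under x → −x, forcing even powers of x.
Checking where it meets the axes: among the integer gridlines, it crosses the z-axis at z ∈ {-1, 1}; it misses every integer gridline on the x-axis; it misses every integer gridline on the y-axis.
Matching integer coefficients to the picture gives p.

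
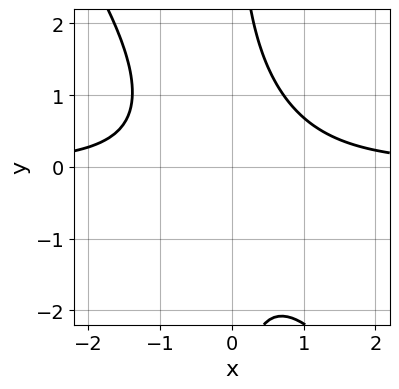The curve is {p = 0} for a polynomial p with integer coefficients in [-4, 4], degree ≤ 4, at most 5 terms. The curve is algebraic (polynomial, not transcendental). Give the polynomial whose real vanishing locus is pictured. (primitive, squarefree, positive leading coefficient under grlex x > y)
3*x^2*y + 2*x*y^2 - 3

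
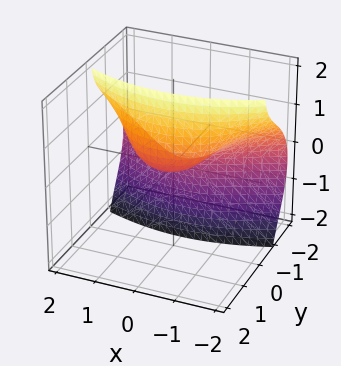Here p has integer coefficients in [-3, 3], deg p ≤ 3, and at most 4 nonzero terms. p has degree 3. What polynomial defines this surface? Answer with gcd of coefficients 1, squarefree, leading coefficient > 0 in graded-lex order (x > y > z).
y^3 + 2*y*z^2 + x^2 - 2*z

The degree is 3 — no degree-2 surface has this shape.
From the visible intercepts: it crosses the x-axis at the gridline x = 0; one z-axis crossing is at z = 0; it crosses the y-axis at the gridline y = 0.
Matching integer coefficients to the picture gives p.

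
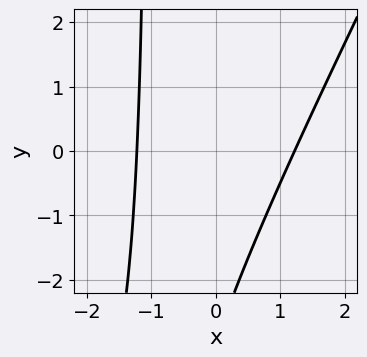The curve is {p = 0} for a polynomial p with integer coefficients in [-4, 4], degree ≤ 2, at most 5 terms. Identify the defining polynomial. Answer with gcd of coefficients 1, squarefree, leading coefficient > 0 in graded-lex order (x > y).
2*x^2 - x*y - y - 3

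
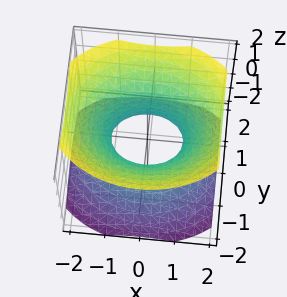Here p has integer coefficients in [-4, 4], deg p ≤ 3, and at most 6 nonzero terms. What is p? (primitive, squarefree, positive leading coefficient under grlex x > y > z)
Degree: one connected sheet with a waist; a quadric, so deg p = 2.
Symmetries: the y ↦ −y reflection is a symmetry, so y appears only in even powers; the z ↦ −z reflection is a symmetry, so z appears only in even powers; it's symmetric under x → −x, forcing even powers of x.
From the axis intercepts and sections: no z-intercept at any integer in the box; the x-axis gridline crossings are at x ∈ {-1, 1}.
Matching integer coefficients to the picture gives p.

2*x^2 + 3*y^2 - 3*z^2 - 2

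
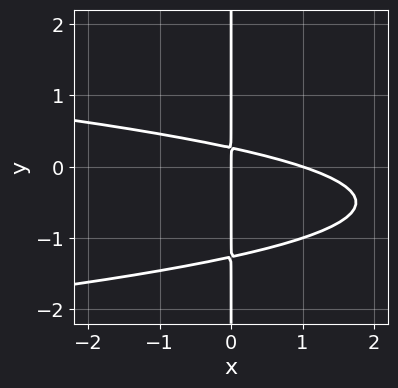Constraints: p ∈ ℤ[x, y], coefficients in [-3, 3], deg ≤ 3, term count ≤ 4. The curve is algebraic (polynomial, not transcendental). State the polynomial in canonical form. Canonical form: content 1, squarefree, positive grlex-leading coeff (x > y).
1. Degree: a generic line meets the curve in up to 3 points, so deg p = 3.
2. From the axis intercepts and sections: every point of the y-axis in the box is on the curve; among the integer gridlines, it crosses the x-axis at x ∈ {0, 1}.
3. Together with the visible shape, these determine p as stated.

3*x*y^2 + x^2 + 3*x*y - x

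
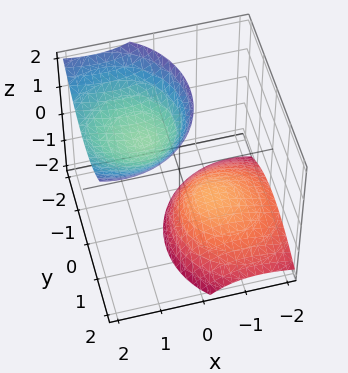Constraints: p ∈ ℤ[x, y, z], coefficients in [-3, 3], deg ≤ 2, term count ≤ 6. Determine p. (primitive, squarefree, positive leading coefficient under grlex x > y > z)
First, I count 2 distinct pieces. They look like related sheets of one shape, so recover p as a whole.
Then, degree: the shape is more complex than any degree-1 surface, so deg p = 2.
Then, against the integer gridlines: the surface avoids every integer x-axis point in the box; it misses every integer gridline on the y-axis.
Finally, matching integer coefficients to the picture gives p.

2*x^2 - 3*x*z + 2*y^2 + y*z - z^2 + 2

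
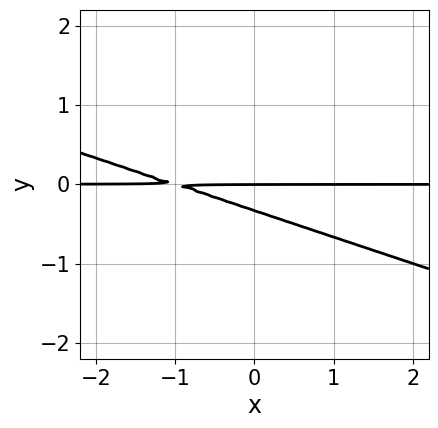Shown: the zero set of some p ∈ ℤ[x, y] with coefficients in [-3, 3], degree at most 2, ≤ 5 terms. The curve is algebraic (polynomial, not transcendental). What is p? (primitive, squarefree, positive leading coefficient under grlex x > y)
deg p = 2.
Reading off the gridlines: every point of the x-axis in the box is on the curve; it crosses the y-axis at the gridline y = 0.
The integer polynomial consistent with all of this is the stated p.

x*y + 3*y^2 + y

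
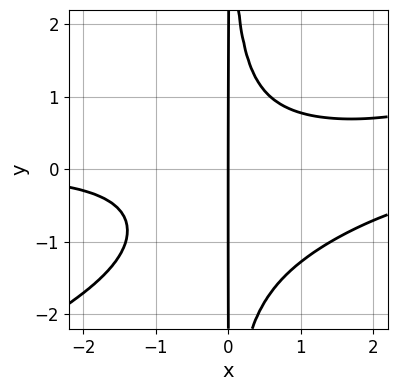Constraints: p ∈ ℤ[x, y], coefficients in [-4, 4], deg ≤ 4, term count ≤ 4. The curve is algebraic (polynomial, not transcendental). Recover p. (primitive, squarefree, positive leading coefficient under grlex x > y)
First, degree: a generic line meets the curve in up to 4 points, so deg p = 4.
Then, reading off the gridlines: every point of the y-axis in the box is on the curve; it crosses the x-axis at the gridline x = 0.
Finally, fitting integer coefficients to these (and the overall shape) gives p.

x^3*y - 2*x^2*y^2 - 2*x^2*y + 2*x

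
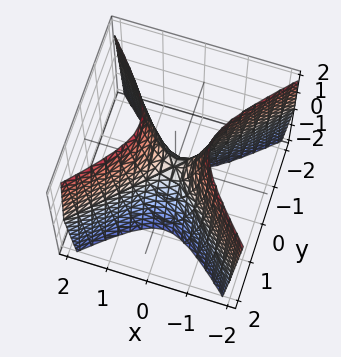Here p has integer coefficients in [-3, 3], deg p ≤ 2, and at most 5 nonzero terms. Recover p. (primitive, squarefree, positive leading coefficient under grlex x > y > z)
3*x^2 - 3*y^2 - z

Degree: a saddle surface; a quadric, so deg p = 2.
Symmetries: it's symmetric under y → −y, forcing even powers of y; the x ↦ −x reflection is a symmetry, so x appears only in even powers.
Observable constraints: it meets the y-axis at y = 0 (among the integer gridlines); one z-axis crossing is at z = 0; it meets the x-axis at x = 0 (among the integer gridlines).
Solving for integer coefficients yields p as stated.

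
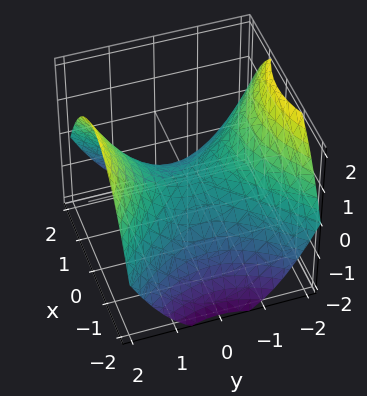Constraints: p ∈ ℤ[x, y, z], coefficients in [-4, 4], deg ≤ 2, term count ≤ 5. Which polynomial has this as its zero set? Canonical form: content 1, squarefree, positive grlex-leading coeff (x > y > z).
x^2 - y^2 + 2*z

1. The degree is 2 — a saddle surface; a quadric.
2. Symmetries: mirror symmetry x ↦ −x ⇒ only even powers of x; the y ↦ −y reflection is a symmetry, so y appears only in even powers.
3. From the axis intercepts and sections: it crosses the x-axis at the gridline x = 0; it crosses the z-axis at the gridline z = 0.
4. Solving for integer coefficients yields p as stated.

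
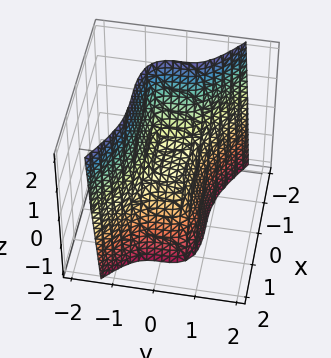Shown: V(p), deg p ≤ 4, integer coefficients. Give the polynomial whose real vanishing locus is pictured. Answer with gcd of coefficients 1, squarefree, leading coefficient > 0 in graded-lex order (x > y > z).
x^3 + 3*y^3 + z

1. Degree: the shape is more complex than any degree-2 surface, so deg p = 3.
2. From the axis intercepts and sections: one x-axis crossing is at x = 0; one y-axis crossing is at y = 0; it meets the z-axis at z = 0 (among the integer gridlines).
3. The integer polynomial consistent with all of this is the stated p.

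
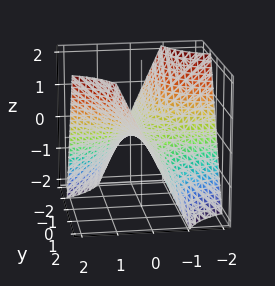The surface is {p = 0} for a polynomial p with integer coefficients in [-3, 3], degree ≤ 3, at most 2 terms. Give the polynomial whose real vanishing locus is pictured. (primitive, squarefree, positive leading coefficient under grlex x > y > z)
1. The degree is 2 — a saddle surface; a quadric.
2. Checking where it meets the axes: it meets the z-axis at z = 0 (among the integer gridlines); the visible x-axis segment lies entirely on the surface; the visible y-axis segment lies entirely on the surface.
3. Together with the visible shape, these determine p as stated.

x*y - z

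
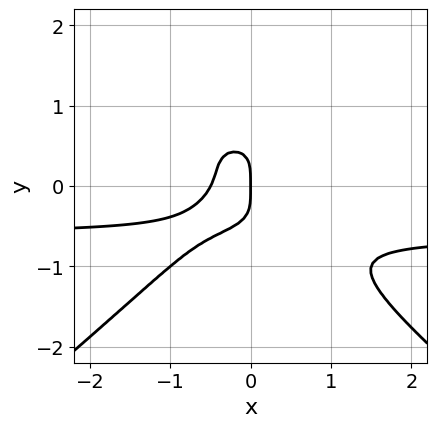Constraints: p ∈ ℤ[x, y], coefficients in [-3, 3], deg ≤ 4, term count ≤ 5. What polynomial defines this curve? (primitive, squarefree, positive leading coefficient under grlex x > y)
2*x^2*y^2 - 3*y^4 - 2*x^2*y - 2*x^2 - x

(a) deg p = 4.
(b) From the visible intercepts: it meets the y-axis at y = 0 (among the integer gridlines); it crosses the x-axis at the gridline x = 0.
(c) Fitting integer coefficients to these (and the overall shape) gives p.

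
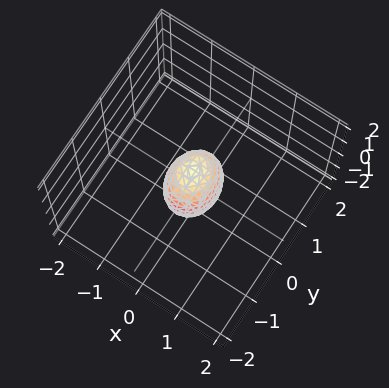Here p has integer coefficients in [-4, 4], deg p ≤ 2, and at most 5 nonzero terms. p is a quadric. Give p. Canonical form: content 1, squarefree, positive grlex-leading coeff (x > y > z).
3*x^2 + 2*y^2 + z^2 - 1

The degree is 2 — bounded and convex; a quadric.
Symmetries: mirror symmetry z ↦ −z ⇒ only even powers of z; the x ↦ −x reflection is a symmetry, so x appears only in even powers; the y ↦ −y reflection is a symmetry, so y appears only in even powers.
Against the integer gridlines: among the integer gridlines, it crosses the z-axis at z ∈ {-1, 1}.
Assembling these constraints gives the stated polynomial.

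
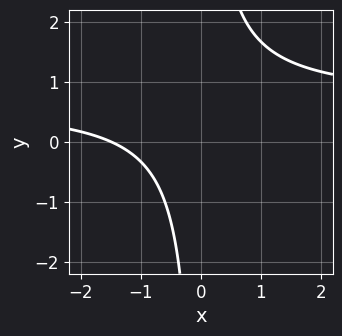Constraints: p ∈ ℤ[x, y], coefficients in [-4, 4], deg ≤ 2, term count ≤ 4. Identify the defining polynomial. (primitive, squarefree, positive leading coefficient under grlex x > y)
3*x*y - 2*x - 3

1. Degree: the shape is more complex than any degree-1 curve, so deg p = 2.
2. From the axis intercepts and sections: the curve avoids every integer y-axis point in the box.
3. Assembling these constraints gives the stated polynomial.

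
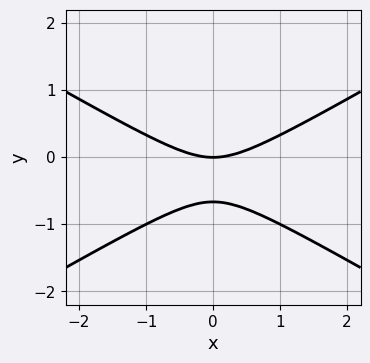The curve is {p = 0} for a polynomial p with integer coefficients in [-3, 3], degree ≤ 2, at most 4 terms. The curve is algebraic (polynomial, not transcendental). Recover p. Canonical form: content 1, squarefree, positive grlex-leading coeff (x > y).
x^2 - 3*y^2 - 2*y

First, the degree is 2 — the shape is more complex than any degree-1 curve.
Next, symmetries: it's symmetric under x → −x, forcing even powers of x.
Next, checking where it meets the axes: it meets the y-axis at y = 0 (among the integer gridlines); it meets the x-axis at x = 0 (among the integer gridlines).
Finally, the integer polynomial consistent with all of this is the stated p.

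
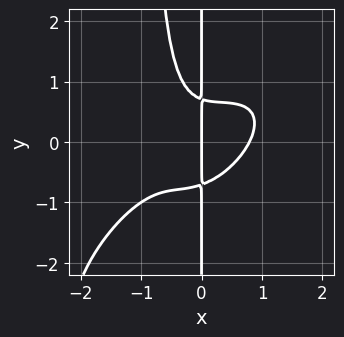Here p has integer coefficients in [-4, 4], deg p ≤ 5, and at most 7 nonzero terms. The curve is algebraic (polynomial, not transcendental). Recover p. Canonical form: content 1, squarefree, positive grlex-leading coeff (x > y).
2*x^4 - 3*x^3*y + 2*x^2*y^2 + 2*x*y^2 - x

The degree is 4 — the shape is more complex than any degree-3 curve.
Observable constraints: every point of the y-axis in the box is on the curve; it meets the x-axis at x = 0 (among the integer gridlines).
Assembling these constraints gives the stated polynomial.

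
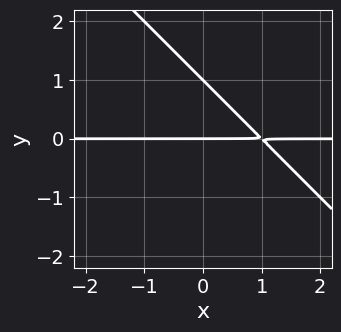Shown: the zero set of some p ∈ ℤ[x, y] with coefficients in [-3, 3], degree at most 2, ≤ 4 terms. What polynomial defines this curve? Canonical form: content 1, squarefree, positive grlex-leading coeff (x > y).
First, degree: the shape is more complex than any degree-1 curve, so deg p = 2.
Next, against the integer gridlines: among the integer gridlines, it crosses the y-axis at y ∈ {0, 1}; every point of the x-axis in the box is on the curve.
Finally, putting this together gives p.

x*y + y^2 - y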